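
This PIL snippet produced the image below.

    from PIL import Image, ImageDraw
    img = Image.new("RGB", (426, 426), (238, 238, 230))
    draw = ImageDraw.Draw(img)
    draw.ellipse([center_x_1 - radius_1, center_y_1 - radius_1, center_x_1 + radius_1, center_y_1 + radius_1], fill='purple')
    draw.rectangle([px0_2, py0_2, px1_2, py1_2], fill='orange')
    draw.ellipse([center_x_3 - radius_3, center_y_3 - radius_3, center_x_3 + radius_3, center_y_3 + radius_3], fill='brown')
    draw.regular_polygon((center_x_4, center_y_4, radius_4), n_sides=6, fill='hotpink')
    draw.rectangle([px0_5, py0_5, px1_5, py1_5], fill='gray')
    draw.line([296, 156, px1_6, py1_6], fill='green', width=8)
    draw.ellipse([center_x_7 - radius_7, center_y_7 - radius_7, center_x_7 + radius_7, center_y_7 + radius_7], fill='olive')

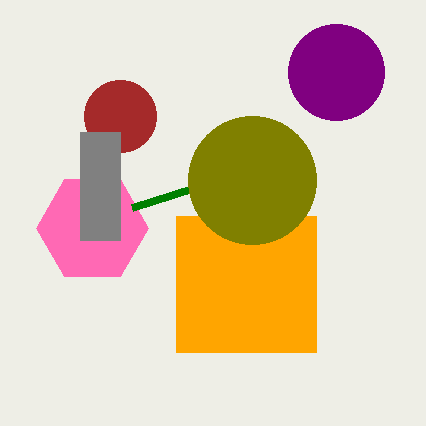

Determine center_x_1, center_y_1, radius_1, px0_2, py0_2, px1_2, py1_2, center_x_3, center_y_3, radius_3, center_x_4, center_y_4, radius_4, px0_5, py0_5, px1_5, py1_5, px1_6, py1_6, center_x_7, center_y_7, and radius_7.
center_x_1 = 336
center_y_1 = 72
radius_1 = 48
px0_2 = 176
py0_2 = 216
px1_2 = 316
py1_2 = 352
center_x_3 = 120
center_y_3 = 116
radius_3 = 36
center_x_4 = 92
center_y_4 = 228
radius_4 = 56
px0_5 = 80
py0_5 = 132
px1_5 = 120
py1_5 = 240
px1_6 = 132
py1_6 = 208
center_x_7 = 252
center_y_7 = 180
radius_7 = 64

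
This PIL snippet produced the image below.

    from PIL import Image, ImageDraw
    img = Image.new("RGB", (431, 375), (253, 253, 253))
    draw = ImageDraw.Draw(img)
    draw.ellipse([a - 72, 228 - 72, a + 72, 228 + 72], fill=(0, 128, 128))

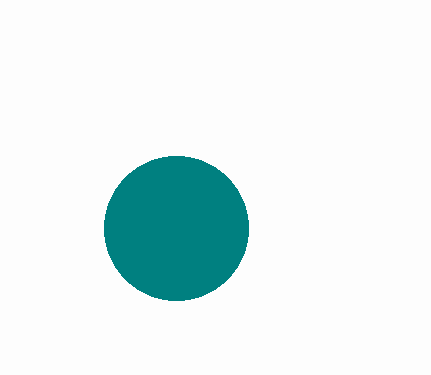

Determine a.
a = 176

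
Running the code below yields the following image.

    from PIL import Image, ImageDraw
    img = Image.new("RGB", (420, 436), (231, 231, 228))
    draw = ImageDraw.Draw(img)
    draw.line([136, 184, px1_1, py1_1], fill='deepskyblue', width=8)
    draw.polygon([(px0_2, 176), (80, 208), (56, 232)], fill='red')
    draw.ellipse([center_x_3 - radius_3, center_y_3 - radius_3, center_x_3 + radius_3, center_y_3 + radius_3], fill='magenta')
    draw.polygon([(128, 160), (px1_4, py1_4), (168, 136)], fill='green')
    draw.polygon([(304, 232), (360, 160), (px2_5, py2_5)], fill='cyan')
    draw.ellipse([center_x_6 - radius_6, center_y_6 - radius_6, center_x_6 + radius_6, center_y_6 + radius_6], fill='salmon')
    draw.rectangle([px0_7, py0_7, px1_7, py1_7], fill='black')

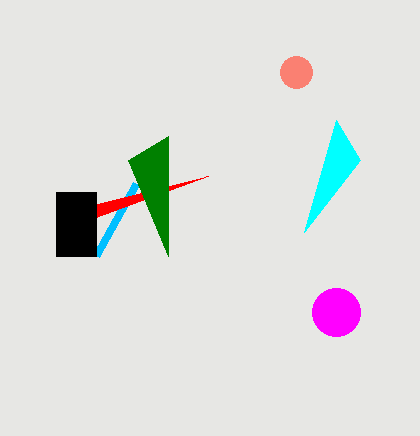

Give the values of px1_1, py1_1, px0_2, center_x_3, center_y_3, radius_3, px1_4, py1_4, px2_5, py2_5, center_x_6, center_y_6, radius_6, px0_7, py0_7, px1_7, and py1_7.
px1_1 = 96, py1_1 = 256, px0_2 = 208, center_x_3 = 336, center_y_3 = 312, radius_3 = 24, px1_4 = 168, py1_4 = 256, px2_5 = 336, py2_5 = 120, center_x_6 = 296, center_y_6 = 72, radius_6 = 16, px0_7 = 56, py0_7 = 192, px1_7 = 96, py1_7 = 256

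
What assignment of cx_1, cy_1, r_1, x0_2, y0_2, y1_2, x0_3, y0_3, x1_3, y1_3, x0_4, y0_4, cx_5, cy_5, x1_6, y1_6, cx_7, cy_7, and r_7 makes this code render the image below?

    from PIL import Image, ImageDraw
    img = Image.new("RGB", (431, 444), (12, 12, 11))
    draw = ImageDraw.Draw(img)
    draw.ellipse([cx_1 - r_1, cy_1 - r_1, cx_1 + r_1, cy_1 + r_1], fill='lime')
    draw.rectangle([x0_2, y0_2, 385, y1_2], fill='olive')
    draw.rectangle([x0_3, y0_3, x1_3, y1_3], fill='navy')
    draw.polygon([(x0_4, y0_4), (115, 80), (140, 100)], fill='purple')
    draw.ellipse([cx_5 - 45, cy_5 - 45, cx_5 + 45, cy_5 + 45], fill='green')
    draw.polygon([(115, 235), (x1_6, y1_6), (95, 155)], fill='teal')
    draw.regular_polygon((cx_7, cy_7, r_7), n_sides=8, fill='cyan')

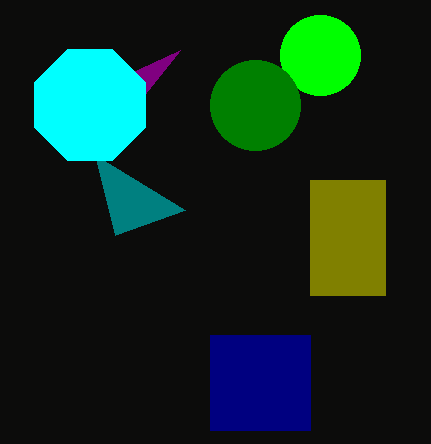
cx_1 = 320, cy_1 = 55, r_1 = 40, x0_2 = 310, y0_2 = 180, y1_2 = 295, x0_3 = 210, y0_3 = 335, x1_3 = 310, y1_3 = 430, x0_4 = 180, y0_4 = 50, cx_5 = 255, cy_5 = 105, x1_6 = 185, y1_6 = 210, cx_7 = 90, cy_7 = 105, r_7 = 60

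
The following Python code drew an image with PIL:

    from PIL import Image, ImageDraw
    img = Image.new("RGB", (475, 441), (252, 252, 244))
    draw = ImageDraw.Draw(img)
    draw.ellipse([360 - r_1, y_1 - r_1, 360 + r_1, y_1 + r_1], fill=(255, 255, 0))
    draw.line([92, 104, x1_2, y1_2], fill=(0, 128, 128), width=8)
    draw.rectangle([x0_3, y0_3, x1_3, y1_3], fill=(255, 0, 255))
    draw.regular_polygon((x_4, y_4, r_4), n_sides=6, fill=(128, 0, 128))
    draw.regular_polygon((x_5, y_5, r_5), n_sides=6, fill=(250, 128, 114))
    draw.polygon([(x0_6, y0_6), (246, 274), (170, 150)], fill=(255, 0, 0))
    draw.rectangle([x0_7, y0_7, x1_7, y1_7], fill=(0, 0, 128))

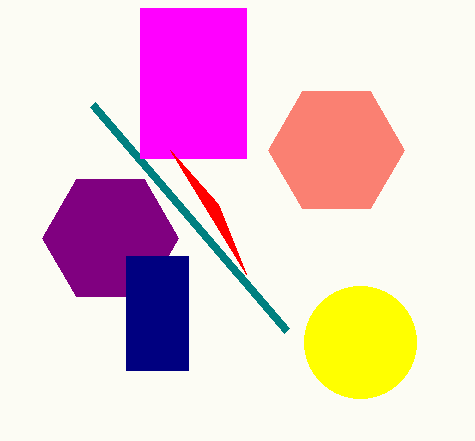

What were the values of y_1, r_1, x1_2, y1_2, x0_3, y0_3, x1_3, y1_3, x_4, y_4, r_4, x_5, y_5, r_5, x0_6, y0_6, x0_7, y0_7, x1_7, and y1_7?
y_1 = 342
r_1 = 56
x1_2 = 286
y1_2 = 330
x0_3 = 140
y0_3 = 8
x1_3 = 246
y1_3 = 158
x_4 = 110
y_4 = 238
r_4 = 68
x_5 = 336
y_5 = 150
r_5 = 68
x0_6 = 218
y0_6 = 204
x0_7 = 126
y0_7 = 256
x1_7 = 188
y1_7 = 370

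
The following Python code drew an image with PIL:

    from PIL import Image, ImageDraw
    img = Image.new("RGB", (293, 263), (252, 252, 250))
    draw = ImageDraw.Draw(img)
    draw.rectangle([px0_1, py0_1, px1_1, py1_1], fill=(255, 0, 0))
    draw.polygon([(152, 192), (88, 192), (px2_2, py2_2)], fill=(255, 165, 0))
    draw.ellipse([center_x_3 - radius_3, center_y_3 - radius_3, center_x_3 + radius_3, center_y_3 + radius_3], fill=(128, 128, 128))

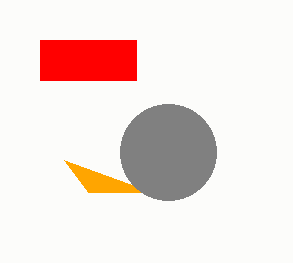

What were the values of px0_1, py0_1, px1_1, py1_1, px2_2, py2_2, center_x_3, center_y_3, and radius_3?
px0_1 = 40; py0_1 = 40; px1_1 = 136; py1_1 = 80; px2_2 = 64; py2_2 = 160; center_x_3 = 168; center_y_3 = 152; radius_3 = 48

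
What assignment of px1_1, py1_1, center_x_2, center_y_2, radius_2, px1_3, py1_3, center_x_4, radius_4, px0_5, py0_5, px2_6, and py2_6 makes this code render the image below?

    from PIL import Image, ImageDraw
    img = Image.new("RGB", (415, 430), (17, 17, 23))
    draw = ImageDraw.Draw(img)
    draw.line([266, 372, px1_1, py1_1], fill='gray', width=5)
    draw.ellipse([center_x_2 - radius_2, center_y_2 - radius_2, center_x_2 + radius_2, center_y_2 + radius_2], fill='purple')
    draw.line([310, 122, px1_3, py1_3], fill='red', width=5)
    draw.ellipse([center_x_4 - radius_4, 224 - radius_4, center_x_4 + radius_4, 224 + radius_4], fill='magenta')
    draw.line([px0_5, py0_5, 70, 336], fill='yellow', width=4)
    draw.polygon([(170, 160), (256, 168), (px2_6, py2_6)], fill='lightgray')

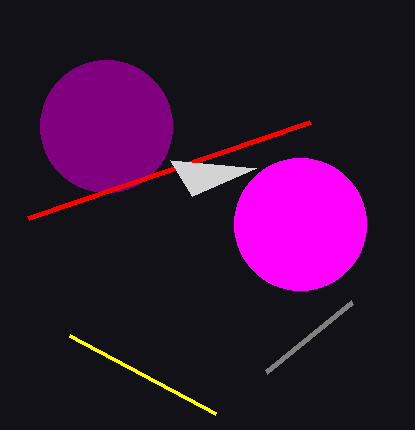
px1_1 = 352
py1_1 = 302
center_x_2 = 106
center_y_2 = 126
radius_2 = 66
px1_3 = 28
py1_3 = 218
center_x_4 = 300
radius_4 = 66
px0_5 = 216
py0_5 = 414
px2_6 = 192
py2_6 = 196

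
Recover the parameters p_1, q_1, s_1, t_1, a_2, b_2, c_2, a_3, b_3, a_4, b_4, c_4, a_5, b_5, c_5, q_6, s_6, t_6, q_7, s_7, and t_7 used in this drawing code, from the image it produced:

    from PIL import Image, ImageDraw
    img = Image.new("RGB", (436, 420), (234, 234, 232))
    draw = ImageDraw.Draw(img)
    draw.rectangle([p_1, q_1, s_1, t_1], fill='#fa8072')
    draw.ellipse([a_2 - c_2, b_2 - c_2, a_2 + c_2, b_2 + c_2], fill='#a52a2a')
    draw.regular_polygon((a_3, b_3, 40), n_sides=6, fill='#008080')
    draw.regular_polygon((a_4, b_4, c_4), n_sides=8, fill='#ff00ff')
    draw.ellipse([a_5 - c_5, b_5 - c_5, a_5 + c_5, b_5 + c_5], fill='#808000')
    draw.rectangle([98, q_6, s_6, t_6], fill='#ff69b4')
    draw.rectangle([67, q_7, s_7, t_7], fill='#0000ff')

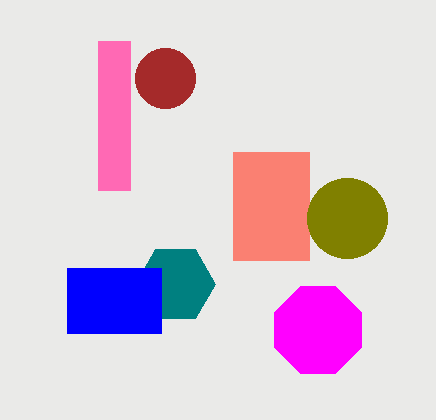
p_1 = 233, q_1 = 152, s_1 = 309, t_1 = 260, a_2 = 165, b_2 = 78, c_2 = 30, a_3 = 175, b_3 = 284, a_4 = 318, b_4 = 330, c_4 = 47, a_5 = 347, b_5 = 218, c_5 = 40, q_6 = 41, s_6 = 130, t_6 = 190, q_7 = 268, s_7 = 161, t_7 = 333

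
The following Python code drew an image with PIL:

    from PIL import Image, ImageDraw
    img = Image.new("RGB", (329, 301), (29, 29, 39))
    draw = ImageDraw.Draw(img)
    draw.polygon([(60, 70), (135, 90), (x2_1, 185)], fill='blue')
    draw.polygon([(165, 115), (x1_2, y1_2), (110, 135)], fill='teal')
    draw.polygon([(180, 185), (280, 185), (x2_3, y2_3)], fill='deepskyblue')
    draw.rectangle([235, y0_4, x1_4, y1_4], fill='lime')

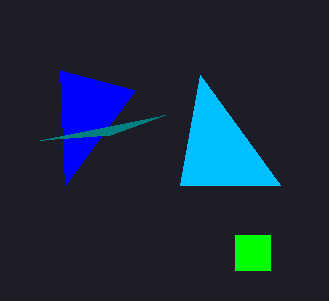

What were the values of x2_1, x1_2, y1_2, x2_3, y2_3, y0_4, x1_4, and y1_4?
x2_1 = 65; x1_2 = 40; y1_2 = 140; x2_3 = 200; y2_3 = 75; y0_4 = 235; x1_4 = 270; y1_4 = 270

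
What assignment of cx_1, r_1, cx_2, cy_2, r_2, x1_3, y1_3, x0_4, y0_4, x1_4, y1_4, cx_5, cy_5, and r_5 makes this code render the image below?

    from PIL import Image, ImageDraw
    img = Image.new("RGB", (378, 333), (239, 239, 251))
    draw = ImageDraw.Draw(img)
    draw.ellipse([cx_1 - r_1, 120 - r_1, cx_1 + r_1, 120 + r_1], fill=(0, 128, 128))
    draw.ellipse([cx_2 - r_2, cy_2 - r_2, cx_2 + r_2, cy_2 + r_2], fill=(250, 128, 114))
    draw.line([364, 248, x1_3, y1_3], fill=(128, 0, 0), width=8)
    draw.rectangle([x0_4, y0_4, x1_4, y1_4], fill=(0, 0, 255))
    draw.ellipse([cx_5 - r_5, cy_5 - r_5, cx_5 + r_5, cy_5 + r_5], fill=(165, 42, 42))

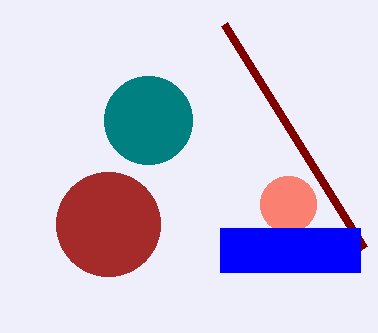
cx_1 = 148
r_1 = 44
cx_2 = 288
cy_2 = 204
r_2 = 28
x1_3 = 224
y1_3 = 24
x0_4 = 220
y0_4 = 228
x1_4 = 360
y1_4 = 272
cx_5 = 108
cy_5 = 224
r_5 = 52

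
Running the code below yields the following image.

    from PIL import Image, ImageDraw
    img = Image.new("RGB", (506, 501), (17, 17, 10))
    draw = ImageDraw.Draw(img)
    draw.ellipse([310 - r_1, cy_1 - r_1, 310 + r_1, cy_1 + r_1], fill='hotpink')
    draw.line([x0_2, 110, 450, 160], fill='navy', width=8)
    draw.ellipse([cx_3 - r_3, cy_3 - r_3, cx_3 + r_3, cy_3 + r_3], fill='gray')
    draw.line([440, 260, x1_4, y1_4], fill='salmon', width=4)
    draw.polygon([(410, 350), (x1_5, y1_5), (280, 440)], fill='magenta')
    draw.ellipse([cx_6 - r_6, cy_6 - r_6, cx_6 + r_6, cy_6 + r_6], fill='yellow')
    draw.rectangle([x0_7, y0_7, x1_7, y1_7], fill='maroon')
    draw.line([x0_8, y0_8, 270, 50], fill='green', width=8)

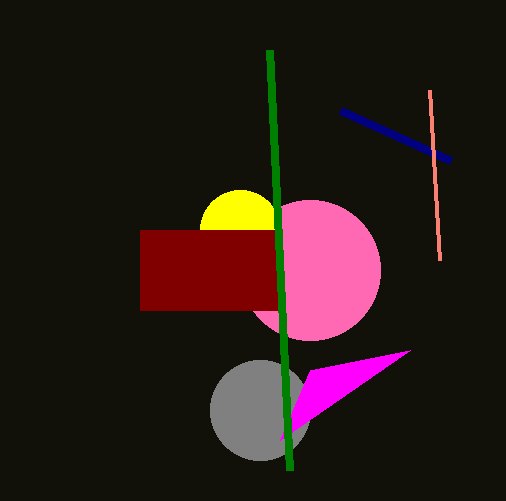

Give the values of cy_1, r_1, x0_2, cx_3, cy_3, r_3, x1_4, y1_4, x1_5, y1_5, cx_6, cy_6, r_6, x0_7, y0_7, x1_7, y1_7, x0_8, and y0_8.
cy_1 = 270; r_1 = 70; x0_2 = 340; cx_3 = 260; cy_3 = 410; r_3 = 50; x1_4 = 430; y1_4 = 90; x1_5 = 310; y1_5 = 370; cx_6 = 240; cy_6 = 230; r_6 = 40; x0_7 = 140; y0_7 = 230; x1_7 = 280; y1_7 = 310; x0_8 = 290; y0_8 = 470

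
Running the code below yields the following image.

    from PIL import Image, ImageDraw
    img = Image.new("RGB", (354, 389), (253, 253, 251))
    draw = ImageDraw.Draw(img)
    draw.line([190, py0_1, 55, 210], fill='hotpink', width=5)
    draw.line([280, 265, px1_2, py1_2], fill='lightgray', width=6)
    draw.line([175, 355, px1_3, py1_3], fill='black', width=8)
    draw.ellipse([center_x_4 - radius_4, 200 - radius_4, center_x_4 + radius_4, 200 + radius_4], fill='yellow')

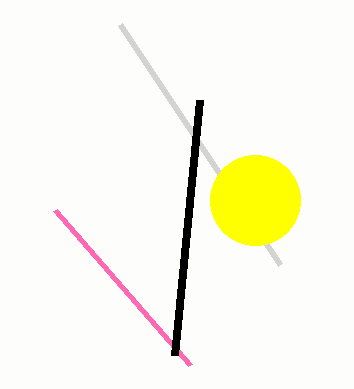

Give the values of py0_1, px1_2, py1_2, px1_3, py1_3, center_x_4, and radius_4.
py0_1 = 365, px1_2 = 120, py1_2 = 25, px1_3 = 200, py1_3 = 100, center_x_4 = 255, radius_4 = 45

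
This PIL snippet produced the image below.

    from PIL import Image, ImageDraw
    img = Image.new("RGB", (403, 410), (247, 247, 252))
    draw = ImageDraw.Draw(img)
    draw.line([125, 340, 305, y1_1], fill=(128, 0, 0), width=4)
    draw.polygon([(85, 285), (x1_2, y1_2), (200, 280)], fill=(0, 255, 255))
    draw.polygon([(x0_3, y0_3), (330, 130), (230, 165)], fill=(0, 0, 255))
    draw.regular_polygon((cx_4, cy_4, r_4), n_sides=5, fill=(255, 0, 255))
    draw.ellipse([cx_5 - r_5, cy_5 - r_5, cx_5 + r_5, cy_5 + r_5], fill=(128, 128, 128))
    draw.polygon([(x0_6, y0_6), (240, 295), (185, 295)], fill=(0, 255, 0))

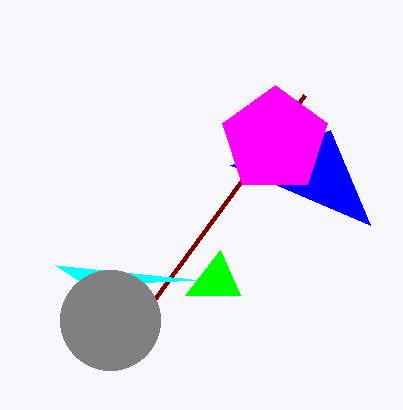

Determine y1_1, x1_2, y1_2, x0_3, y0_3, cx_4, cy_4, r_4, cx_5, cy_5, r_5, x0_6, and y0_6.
y1_1 = 95; x1_2 = 55; y1_2 = 265; x0_3 = 370; y0_3 = 225; cx_4 = 275; cy_4 = 140; r_4 = 55; cx_5 = 110; cy_5 = 320; r_5 = 50; x0_6 = 220; y0_6 = 250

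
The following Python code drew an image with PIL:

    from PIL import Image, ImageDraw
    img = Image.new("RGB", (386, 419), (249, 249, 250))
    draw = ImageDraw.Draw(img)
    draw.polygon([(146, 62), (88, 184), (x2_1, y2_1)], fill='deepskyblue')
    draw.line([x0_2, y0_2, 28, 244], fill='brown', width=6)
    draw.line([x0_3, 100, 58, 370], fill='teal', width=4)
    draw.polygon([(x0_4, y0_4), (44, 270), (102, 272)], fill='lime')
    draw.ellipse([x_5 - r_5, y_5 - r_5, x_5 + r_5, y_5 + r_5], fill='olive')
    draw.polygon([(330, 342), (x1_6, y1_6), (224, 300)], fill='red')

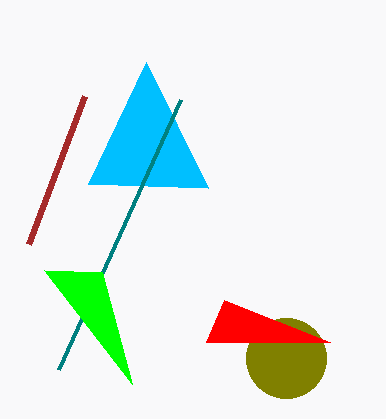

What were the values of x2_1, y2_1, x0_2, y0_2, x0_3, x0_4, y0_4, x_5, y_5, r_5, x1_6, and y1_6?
x2_1 = 208; y2_1 = 188; x0_2 = 84; y0_2 = 96; x0_3 = 180; x0_4 = 132; y0_4 = 384; x_5 = 286; y_5 = 358; r_5 = 40; x1_6 = 206; y1_6 = 342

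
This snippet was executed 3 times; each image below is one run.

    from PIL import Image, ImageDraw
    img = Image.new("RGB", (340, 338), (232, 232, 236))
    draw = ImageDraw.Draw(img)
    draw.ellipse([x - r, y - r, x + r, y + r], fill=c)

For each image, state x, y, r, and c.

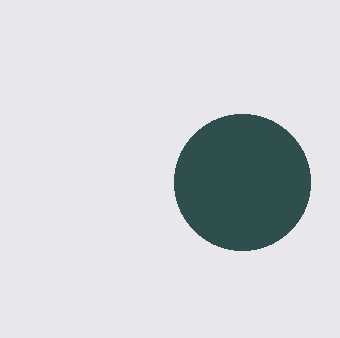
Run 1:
x = 242, y = 182, r = 68, c = 'darkslategray'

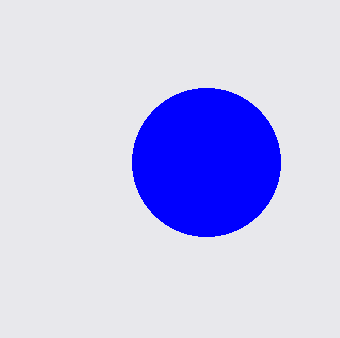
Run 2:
x = 206
y = 162
r = 74
c = 'blue'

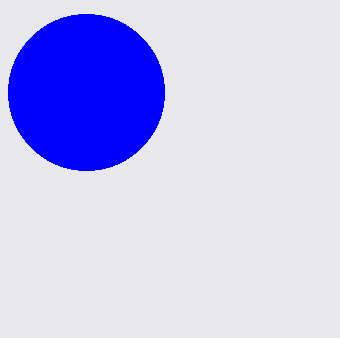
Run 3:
x = 86, y = 92, r = 78, c = 'blue'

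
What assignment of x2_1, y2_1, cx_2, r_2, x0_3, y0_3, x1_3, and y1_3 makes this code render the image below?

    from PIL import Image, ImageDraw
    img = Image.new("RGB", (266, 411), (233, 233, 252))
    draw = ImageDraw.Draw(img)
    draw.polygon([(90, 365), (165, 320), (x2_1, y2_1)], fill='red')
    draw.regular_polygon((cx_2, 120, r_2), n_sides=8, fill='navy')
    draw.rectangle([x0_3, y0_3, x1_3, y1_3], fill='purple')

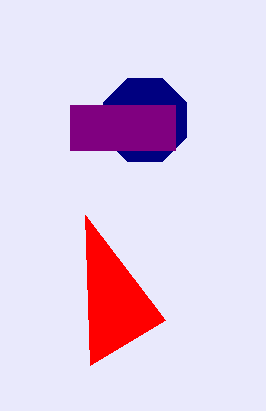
x2_1 = 85; y2_1 = 215; cx_2 = 145; r_2 = 45; x0_3 = 70; y0_3 = 105; x1_3 = 175; y1_3 = 150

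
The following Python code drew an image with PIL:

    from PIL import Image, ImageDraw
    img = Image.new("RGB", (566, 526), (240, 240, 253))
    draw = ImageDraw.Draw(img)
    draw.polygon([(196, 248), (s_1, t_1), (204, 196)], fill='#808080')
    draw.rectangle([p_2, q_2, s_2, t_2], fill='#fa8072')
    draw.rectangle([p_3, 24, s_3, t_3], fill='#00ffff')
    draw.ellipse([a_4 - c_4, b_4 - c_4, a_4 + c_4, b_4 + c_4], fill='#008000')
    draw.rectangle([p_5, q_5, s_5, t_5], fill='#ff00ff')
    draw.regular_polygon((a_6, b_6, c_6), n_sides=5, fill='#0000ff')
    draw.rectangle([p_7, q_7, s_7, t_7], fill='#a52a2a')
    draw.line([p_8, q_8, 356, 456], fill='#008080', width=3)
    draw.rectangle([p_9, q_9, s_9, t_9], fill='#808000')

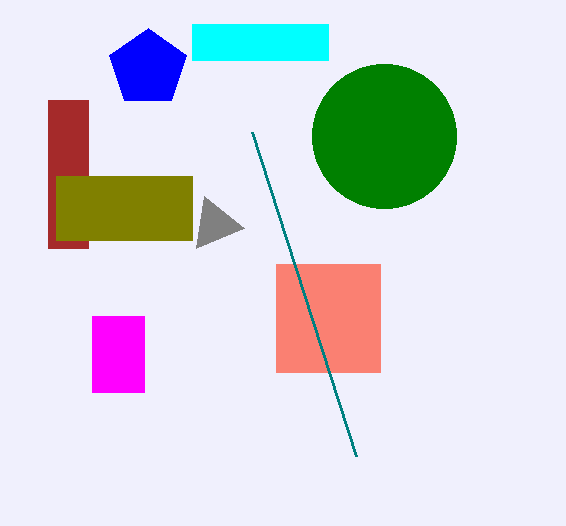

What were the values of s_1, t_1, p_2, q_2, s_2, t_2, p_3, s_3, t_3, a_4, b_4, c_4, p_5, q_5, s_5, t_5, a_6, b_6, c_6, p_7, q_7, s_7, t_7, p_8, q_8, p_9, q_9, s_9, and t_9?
s_1 = 244; t_1 = 228; p_2 = 276; q_2 = 264; s_2 = 380; t_2 = 372; p_3 = 192; s_3 = 328; t_3 = 60; a_4 = 384; b_4 = 136; c_4 = 72; p_5 = 92; q_5 = 316; s_5 = 144; t_5 = 392; a_6 = 148; b_6 = 68; c_6 = 40; p_7 = 48; q_7 = 100; s_7 = 88; t_7 = 248; p_8 = 252; q_8 = 132; p_9 = 56; q_9 = 176; s_9 = 192; t_9 = 240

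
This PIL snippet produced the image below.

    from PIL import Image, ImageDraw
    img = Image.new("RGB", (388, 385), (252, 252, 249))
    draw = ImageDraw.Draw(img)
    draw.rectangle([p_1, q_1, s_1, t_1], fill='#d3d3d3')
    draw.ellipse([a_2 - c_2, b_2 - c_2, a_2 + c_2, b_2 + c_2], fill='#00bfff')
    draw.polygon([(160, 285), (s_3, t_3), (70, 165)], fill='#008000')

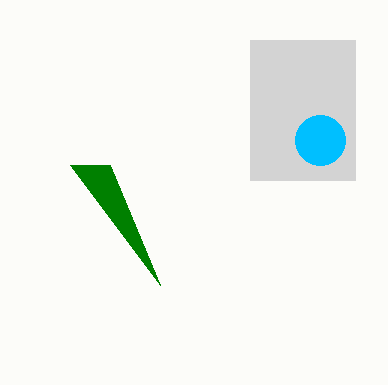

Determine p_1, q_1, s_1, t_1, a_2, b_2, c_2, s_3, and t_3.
p_1 = 250, q_1 = 40, s_1 = 355, t_1 = 180, a_2 = 320, b_2 = 140, c_2 = 25, s_3 = 110, t_3 = 165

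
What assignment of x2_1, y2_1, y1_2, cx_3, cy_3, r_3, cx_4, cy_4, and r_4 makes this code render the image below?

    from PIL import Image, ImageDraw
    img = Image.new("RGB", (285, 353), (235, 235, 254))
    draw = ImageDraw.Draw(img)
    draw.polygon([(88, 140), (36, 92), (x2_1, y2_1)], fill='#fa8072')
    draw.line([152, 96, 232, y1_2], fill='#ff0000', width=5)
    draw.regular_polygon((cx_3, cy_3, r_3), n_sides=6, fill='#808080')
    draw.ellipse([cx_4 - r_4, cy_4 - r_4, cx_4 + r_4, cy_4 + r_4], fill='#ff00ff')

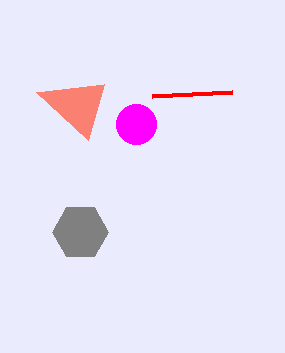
x2_1 = 104; y2_1 = 84; y1_2 = 92; cx_3 = 80; cy_3 = 232; r_3 = 28; cx_4 = 136; cy_4 = 124; r_4 = 20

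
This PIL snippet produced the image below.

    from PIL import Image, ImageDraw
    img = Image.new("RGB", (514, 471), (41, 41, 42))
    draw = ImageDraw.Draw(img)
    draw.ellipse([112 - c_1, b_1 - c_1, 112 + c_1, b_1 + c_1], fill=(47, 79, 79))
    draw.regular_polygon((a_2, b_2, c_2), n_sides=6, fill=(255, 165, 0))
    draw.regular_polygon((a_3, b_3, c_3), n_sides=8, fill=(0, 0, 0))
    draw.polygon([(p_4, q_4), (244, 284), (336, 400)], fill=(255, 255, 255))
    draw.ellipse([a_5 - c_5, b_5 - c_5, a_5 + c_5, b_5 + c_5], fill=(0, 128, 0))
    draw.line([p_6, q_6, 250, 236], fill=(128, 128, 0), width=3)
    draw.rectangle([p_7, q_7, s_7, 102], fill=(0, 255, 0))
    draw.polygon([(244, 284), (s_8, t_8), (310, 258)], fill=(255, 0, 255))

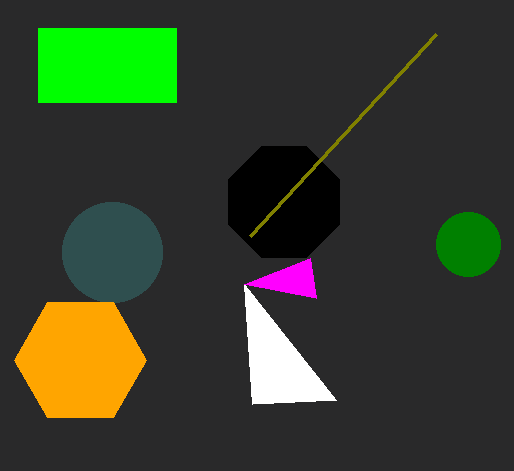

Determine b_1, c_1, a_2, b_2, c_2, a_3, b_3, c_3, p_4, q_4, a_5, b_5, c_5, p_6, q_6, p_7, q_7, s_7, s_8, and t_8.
b_1 = 252; c_1 = 50; a_2 = 80; b_2 = 360; c_2 = 66; a_3 = 284; b_3 = 202; c_3 = 60; p_4 = 252; q_4 = 404; a_5 = 468; b_5 = 244; c_5 = 32; p_6 = 436; q_6 = 34; p_7 = 38; q_7 = 28; s_7 = 176; s_8 = 316; t_8 = 298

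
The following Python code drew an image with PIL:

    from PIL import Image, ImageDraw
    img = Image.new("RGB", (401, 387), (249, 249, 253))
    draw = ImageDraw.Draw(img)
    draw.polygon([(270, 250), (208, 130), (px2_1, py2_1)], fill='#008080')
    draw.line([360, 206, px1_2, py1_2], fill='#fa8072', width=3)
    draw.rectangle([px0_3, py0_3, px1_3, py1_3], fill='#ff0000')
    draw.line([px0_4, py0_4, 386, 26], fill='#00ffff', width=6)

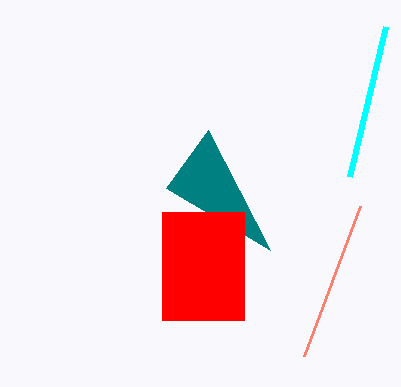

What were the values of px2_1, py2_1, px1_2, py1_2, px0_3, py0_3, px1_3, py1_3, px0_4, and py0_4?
px2_1 = 166; py2_1 = 188; px1_2 = 304; py1_2 = 356; px0_3 = 162; py0_3 = 212; px1_3 = 244; py1_3 = 320; px0_4 = 350; py0_4 = 176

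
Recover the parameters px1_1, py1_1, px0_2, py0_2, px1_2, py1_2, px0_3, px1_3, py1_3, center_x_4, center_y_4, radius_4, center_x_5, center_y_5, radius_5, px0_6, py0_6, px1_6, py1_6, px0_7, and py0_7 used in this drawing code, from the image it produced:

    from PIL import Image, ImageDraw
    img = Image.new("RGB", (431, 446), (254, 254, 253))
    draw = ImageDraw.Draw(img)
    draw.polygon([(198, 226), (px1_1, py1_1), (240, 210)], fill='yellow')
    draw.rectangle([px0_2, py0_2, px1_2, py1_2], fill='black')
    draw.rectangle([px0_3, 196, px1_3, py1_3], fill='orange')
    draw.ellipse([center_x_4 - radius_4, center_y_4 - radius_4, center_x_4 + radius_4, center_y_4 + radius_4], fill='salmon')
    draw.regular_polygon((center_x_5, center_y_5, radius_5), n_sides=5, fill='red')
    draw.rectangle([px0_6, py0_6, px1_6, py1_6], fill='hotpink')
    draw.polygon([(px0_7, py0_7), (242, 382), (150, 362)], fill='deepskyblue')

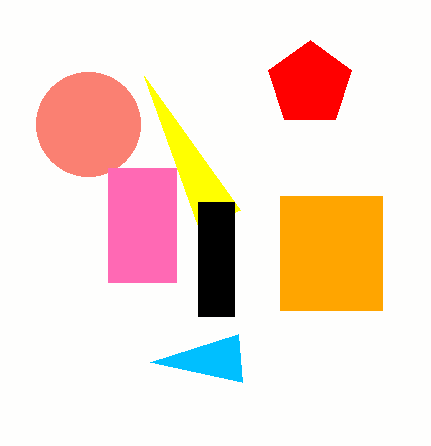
px1_1 = 144; py1_1 = 76; px0_2 = 198; py0_2 = 202; px1_2 = 234; py1_2 = 316; px0_3 = 280; px1_3 = 382; py1_3 = 310; center_x_4 = 88; center_y_4 = 124; radius_4 = 52; center_x_5 = 310; center_y_5 = 84; radius_5 = 44; px0_6 = 108; py0_6 = 168; px1_6 = 176; py1_6 = 282; px0_7 = 238; py0_7 = 334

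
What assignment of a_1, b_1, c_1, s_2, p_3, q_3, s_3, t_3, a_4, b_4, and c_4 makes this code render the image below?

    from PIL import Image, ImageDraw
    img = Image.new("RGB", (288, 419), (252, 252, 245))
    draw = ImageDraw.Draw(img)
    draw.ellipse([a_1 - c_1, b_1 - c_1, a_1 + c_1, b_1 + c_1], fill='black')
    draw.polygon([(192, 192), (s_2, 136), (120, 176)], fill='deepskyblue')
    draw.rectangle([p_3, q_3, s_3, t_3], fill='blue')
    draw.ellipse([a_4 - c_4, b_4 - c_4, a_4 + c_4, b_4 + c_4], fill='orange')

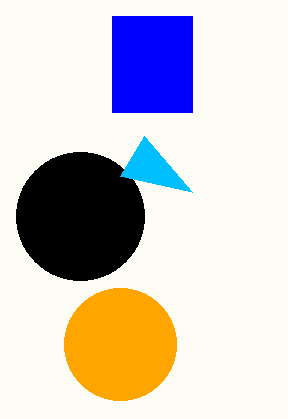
a_1 = 80; b_1 = 216; c_1 = 64; s_2 = 144; p_3 = 112; q_3 = 16; s_3 = 192; t_3 = 112; a_4 = 120; b_4 = 344; c_4 = 56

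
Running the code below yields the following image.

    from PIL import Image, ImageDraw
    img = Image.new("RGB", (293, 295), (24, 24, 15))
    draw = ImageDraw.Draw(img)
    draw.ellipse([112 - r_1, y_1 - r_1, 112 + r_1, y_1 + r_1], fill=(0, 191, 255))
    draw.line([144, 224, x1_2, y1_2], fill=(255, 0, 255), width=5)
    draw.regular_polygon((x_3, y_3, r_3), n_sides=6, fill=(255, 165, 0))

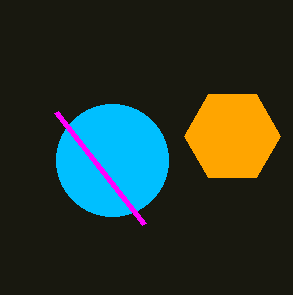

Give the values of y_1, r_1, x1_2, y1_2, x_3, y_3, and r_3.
y_1 = 160; r_1 = 56; x1_2 = 56; y1_2 = 112; x_3 = 232; y_3 = 136; r_3 = 48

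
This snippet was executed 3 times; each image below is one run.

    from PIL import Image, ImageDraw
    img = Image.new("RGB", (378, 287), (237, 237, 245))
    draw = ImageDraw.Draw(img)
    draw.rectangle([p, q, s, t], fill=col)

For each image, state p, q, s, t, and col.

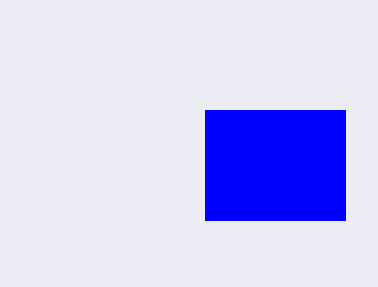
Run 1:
p = 205; q = 110; s = 345; t = 220; col = 'blue'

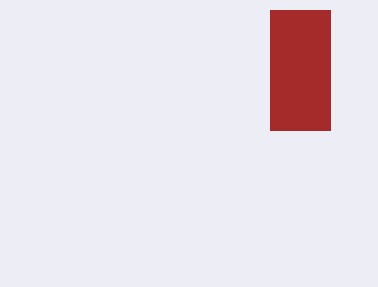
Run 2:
p = 270
q = 10
s = 330
t = 130
col = 'brown'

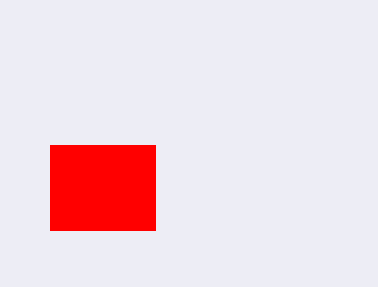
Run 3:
p = 50, q = 145, s = 155, t = 230, col = 'red'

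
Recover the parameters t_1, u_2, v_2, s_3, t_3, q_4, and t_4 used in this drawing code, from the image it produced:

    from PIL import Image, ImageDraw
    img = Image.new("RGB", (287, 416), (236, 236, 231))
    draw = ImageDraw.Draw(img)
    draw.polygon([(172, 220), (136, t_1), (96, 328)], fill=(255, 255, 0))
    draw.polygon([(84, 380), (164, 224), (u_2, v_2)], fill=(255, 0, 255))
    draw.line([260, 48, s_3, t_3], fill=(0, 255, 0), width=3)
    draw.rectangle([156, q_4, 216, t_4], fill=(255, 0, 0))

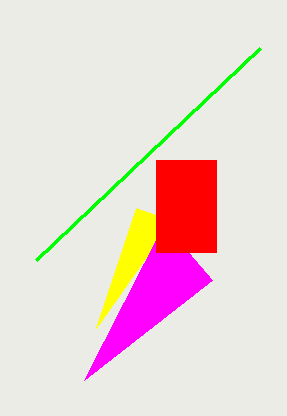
t_1 = 208
u_2 = 212
v_2 = 280
s_3 = 36
t_3 = 260
q_4 = 160
t_4 = 252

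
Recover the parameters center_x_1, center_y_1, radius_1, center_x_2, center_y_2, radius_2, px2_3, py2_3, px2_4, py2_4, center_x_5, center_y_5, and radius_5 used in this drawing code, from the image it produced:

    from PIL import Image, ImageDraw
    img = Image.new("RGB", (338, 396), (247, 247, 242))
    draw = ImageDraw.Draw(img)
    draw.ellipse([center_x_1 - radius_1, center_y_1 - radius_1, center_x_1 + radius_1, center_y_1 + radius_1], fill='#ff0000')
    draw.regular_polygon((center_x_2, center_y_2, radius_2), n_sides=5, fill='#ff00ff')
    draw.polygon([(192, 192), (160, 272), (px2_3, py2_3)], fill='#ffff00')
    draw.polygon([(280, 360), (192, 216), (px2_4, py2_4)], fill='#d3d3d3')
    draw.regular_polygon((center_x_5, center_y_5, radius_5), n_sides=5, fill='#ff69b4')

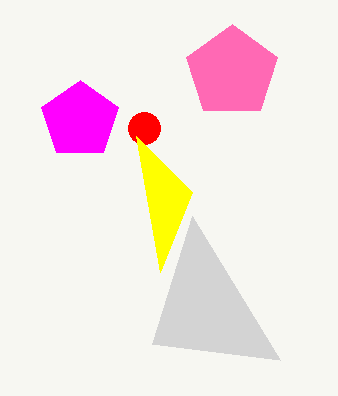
center_x_1 = 144
center_y_1 = 128
radius_1 = 16
center_x_2 = 80
center_y_2 = 120
radius_2 = 40
px2_3 = 136
py2_3 = 136
px2_4 = 152
py2_4 = 344
center_x_5 = 232
center_y_5 = 72
radius_5 = 48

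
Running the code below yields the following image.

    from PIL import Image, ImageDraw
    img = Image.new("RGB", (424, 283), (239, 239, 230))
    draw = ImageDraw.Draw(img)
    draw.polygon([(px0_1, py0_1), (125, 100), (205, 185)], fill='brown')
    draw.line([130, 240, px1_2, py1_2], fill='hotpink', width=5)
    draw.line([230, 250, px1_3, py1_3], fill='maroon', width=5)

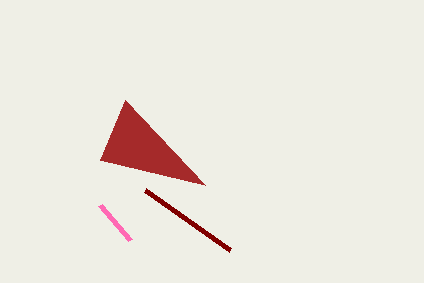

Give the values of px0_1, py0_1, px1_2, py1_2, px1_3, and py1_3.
px0_1 = 100, py0_1 = 160, px1_2 = 100, py1_2 = 205, px1_3 = 145, py1_3 = 190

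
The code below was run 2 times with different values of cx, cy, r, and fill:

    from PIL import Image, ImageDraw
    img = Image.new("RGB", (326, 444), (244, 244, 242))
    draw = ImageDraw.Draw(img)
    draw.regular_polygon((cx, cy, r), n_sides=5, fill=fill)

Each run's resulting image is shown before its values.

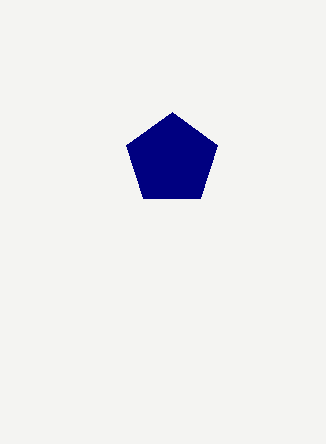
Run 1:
cx = 172, cy = 160, r = 48, fill = 'navy'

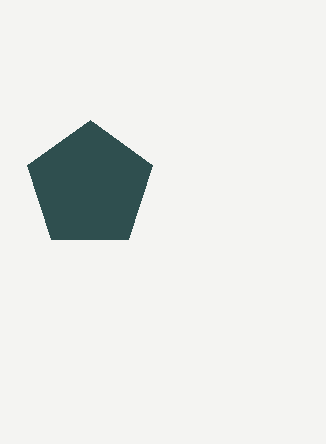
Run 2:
cx = 90, cy = 186, r = 66, fill = 'darkslategray'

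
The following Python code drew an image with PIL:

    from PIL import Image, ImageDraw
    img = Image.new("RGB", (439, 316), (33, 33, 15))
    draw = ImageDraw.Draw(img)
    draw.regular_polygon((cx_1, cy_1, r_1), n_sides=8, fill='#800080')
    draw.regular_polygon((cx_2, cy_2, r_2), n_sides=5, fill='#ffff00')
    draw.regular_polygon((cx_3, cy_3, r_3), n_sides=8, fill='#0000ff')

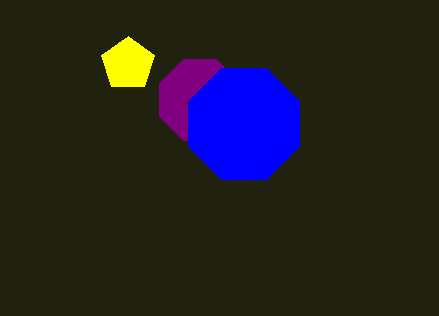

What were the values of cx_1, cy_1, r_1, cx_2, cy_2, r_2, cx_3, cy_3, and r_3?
cx_1 = 200; cy_1 = 100; r_1 = 44; cx_2 = 128; cy_2 = 64; r_2 = 28; cx_3 = 244; cy_3 = 124; r_3 = 60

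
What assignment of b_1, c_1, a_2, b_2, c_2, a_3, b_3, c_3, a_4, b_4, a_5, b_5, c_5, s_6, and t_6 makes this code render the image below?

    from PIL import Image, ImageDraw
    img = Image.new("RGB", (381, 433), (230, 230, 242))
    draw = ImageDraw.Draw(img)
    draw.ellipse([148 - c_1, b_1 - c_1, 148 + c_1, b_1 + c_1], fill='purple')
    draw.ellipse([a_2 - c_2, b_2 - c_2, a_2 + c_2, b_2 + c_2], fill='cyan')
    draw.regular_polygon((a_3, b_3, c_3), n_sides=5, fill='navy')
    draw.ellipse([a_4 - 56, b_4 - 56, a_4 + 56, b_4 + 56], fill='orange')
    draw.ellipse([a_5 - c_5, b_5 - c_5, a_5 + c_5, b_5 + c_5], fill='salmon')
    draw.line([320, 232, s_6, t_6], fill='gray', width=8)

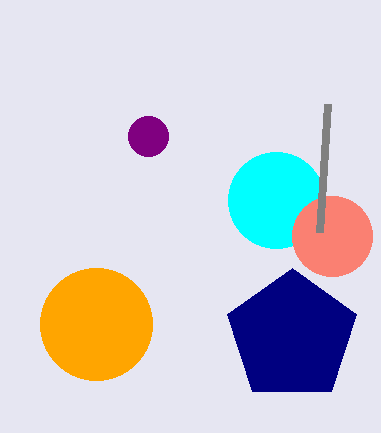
b_1 = 136, c_1 = 20, a_2 = 276, b_2 = 200, c_2 = 48, a_3 = 292, b_3 = 336, c_3 = 68, a_4 = 96, b_4 = 324, a_5 = 332, b_5 = 236, c_5 = 40, s_6 = 328, t_6 = 104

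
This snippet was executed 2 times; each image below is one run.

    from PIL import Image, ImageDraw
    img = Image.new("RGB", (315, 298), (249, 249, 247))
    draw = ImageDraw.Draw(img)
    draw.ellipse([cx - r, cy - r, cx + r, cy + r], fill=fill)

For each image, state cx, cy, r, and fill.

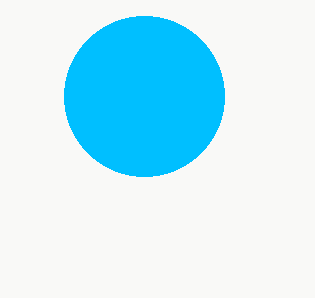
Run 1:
cx = 144
cy = 96
r = 80
fill = 'deepskyblue'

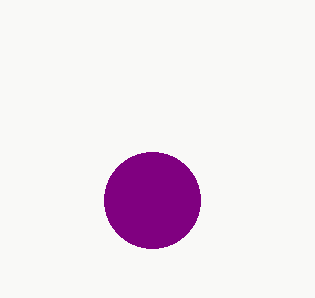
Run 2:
cx = 152; cy = 200; r = 48; fill = 'purple'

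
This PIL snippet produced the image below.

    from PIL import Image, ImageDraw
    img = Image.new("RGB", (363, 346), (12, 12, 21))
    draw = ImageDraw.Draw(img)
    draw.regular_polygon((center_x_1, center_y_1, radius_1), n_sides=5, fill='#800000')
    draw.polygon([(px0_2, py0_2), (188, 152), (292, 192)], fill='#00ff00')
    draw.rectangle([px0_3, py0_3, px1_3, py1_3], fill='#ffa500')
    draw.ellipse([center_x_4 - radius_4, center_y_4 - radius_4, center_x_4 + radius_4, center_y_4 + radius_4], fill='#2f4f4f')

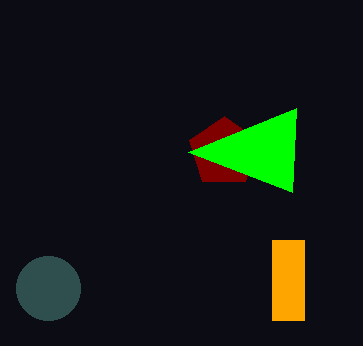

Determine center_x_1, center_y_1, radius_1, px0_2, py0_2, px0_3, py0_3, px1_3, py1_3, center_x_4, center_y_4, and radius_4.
center_x_1 = 224, center_y_1 = 152, radius_1 = 36, px0_2 = 296, py0_2 = 108, px0_3 = 272, py0_3 = 240, px1_3 = 304, py1_3 = 320, center_x_4 = 48, center_y_4 = 288, radius_4 = 32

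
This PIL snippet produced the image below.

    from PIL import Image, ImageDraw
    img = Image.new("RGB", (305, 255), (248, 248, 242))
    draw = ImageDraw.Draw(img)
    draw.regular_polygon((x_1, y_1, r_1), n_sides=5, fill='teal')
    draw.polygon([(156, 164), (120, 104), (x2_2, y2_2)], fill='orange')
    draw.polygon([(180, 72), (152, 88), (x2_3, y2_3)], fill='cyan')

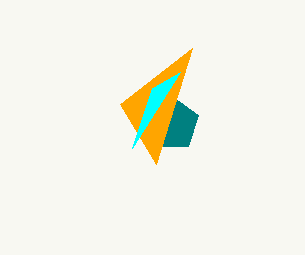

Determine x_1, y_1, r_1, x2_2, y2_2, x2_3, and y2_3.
x_1 = 172
y_1 = 124
r_1 = 28
x2_2 = 192
y2_2 = 48
x2_3 = 132
y2_3 = 148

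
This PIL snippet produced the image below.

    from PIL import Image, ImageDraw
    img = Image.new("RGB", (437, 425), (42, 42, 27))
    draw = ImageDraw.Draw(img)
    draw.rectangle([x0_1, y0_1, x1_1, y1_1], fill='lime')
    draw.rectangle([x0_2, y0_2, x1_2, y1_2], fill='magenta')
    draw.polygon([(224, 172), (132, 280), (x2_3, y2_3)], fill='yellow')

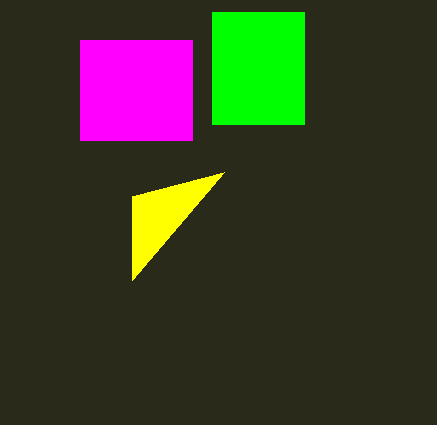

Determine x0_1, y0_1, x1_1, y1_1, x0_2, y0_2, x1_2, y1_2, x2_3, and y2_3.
x0_1 = 212, y0_1 = 12, x1_1 = 304, y1_1 = 124, x0_2 = 80, y0_2 = 40, x1_2 = 192, y1_2 = 140, x2_3 = 132, y2_3 = 196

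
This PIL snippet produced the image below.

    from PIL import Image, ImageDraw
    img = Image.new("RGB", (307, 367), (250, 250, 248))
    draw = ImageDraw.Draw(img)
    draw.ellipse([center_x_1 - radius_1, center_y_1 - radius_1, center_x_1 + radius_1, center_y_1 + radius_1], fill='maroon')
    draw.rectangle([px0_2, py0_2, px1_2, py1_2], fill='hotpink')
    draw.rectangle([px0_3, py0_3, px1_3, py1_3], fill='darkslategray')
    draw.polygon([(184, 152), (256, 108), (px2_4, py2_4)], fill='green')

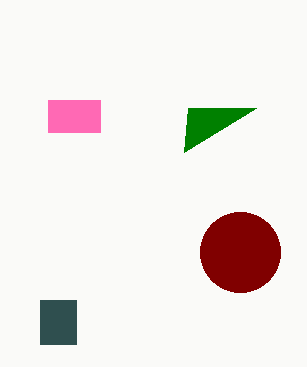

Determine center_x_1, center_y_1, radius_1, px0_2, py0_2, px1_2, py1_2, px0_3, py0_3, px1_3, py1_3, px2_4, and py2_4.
center_x_1 = 240; center_y_1 = 252; radius_1 = 40; px0_2 = 48; py0_2 = 100; px1_2 = 100; py1_2 = 132; px0_3 = 40; py0_3 = 300; px1_3 = 76; py1_3 = 344; px2_4 = 188; py2_4 = 108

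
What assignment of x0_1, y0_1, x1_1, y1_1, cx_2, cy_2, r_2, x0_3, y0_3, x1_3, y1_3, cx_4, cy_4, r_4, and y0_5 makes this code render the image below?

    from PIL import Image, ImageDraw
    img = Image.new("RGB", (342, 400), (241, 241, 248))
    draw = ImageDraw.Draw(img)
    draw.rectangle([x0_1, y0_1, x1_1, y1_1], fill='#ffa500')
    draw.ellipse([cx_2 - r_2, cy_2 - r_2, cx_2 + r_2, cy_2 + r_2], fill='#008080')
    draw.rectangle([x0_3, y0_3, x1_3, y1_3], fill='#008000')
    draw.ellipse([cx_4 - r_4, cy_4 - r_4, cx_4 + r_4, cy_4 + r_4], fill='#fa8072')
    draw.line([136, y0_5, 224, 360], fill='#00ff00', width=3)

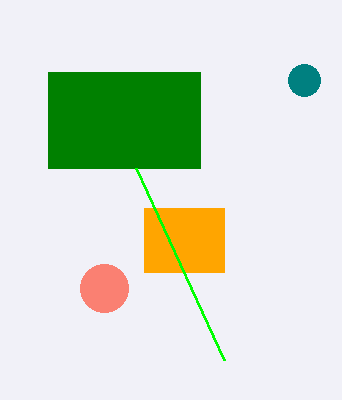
x0_1 = 144
y0_1 = 208
x1_1 = 224
y1_1 = 272
cx_2 = 304
cy_2 = 80
r_2 = 16
x0_3 = 48
y0_3 = 72
x1_3 = 200
y1_3 = 168
cx_4 = 104
cy_4 = 288
r_4 = 24
y0_5 = 168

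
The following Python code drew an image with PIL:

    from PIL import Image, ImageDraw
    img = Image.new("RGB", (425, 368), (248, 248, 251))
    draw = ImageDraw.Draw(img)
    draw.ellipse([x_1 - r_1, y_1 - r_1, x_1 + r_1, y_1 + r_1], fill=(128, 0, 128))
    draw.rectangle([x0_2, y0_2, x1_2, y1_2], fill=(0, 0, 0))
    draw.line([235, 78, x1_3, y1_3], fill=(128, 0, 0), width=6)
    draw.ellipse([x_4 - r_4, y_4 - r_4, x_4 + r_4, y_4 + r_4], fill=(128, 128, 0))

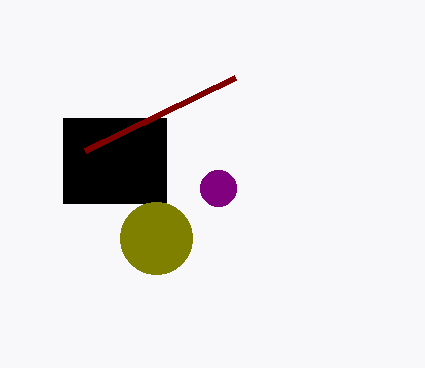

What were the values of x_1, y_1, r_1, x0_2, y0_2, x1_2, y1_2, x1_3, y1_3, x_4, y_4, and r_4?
x_1 = 218, y_1 = 188, r_1 = 18, x0_2 = 63, y0_2 = 118, x1_2 = 166, y1_2 = 203, x1_3 = 85, y1_3 = 151, x_4 = 156, y_4 = 238, r_4 = 36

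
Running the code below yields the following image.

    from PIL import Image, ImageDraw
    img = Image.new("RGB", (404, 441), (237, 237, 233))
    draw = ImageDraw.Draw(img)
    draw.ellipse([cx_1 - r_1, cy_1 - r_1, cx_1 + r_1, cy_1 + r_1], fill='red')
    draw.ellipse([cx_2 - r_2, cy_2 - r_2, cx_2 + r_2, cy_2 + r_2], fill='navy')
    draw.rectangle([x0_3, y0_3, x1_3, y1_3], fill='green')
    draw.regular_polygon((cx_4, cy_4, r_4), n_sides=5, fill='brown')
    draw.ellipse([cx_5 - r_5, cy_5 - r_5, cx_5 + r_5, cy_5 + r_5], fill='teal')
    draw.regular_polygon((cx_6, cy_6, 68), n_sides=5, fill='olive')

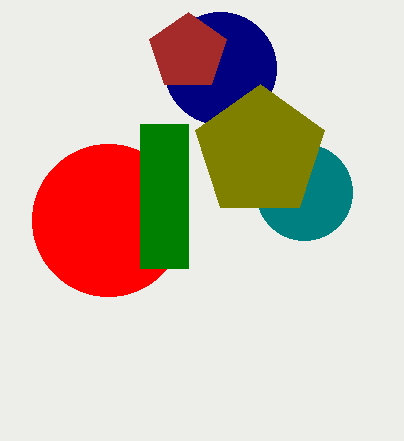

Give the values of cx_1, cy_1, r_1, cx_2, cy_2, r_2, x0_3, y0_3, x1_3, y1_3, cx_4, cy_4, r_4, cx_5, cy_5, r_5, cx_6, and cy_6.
cx_1 = 108, cy_1 = 220, r_1 = 76, cx_2 = 220, cy_2 = 68, r_2 = 56, x0_3 = 140, y0_3 = 124, x1_3 = 188, y1_3 = 268, cx_4 = 188, cy_4 = 52, r_4 = 40, cx_5 = 304, cy_5 = 192, r_5 = 48, cx_6 = 260, cy_6 = 152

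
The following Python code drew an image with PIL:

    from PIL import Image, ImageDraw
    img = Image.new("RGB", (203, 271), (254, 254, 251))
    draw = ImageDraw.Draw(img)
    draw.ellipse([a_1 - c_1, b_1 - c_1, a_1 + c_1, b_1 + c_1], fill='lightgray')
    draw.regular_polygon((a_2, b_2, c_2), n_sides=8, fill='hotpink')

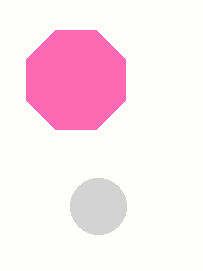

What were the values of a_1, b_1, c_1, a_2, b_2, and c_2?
a_1 = 98, b_1 = 206, c_1 = 28, a_2 = 76, b_2 = 80, c_2 = 54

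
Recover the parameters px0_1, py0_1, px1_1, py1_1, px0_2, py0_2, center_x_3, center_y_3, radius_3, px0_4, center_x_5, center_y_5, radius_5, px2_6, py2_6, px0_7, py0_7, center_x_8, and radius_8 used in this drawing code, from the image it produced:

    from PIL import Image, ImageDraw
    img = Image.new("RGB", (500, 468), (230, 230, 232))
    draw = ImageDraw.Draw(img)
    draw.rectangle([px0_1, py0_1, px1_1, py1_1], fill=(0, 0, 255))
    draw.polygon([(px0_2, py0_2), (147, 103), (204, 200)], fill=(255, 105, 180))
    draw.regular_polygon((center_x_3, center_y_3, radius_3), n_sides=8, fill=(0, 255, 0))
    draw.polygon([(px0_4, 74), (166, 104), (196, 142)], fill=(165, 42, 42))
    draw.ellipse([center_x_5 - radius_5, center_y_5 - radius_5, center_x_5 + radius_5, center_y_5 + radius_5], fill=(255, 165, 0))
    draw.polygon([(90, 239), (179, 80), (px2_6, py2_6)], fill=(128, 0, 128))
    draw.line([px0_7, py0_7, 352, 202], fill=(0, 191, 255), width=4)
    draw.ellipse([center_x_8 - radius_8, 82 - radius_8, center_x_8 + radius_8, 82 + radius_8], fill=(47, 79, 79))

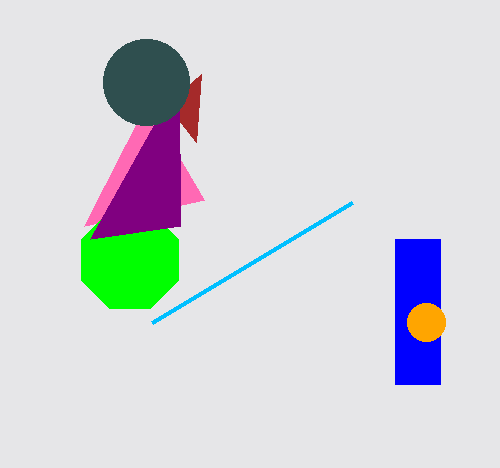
px0_1 = 395; py0_1 = 239; px1_1 = 440; py1_1 = 384; px0_2 = 84; py0_2 = 226; center_x_3 = 130; center_y_3 = 260; radius_3 = 53; px0_4 = 201; center_x_5 = 426; center_y_5 = 322; radius_5 = 19; px2_6 = 180; py2_6 = 226; px0_7 = 152; py0_7 = 322; center_x_8 = 146; radius_8 = 43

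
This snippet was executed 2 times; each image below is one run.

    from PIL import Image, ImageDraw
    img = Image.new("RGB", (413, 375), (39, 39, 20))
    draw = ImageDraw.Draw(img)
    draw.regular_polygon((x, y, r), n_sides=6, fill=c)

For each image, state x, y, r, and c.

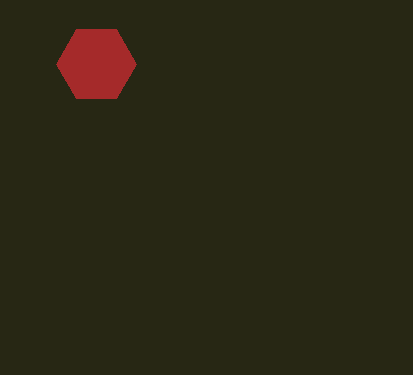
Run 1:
x = 96; y = 64; r = 40; c = 'brown'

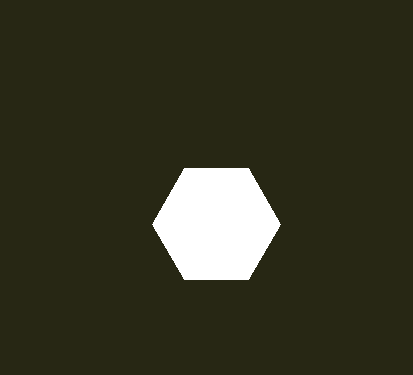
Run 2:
x = 216
y = 224
r = 64
c = 'white'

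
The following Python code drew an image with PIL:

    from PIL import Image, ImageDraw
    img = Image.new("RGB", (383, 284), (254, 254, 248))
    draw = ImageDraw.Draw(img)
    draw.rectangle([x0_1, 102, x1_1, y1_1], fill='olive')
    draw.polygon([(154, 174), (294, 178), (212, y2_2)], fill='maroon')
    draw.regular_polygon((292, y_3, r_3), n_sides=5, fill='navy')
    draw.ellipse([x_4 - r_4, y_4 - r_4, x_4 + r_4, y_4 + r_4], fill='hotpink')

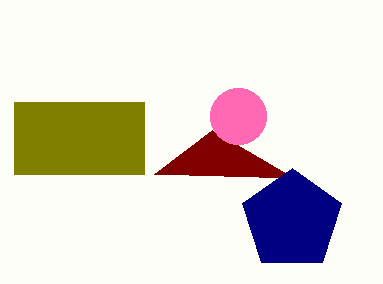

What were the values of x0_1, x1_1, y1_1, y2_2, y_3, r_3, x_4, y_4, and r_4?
x0_1 = 14; x1_1 = 144; y1_1 = 174; y2_2 = 130; y_3 = 220; r_3 = 52; x_4 = 238; y_4 = 116; r_4 = 28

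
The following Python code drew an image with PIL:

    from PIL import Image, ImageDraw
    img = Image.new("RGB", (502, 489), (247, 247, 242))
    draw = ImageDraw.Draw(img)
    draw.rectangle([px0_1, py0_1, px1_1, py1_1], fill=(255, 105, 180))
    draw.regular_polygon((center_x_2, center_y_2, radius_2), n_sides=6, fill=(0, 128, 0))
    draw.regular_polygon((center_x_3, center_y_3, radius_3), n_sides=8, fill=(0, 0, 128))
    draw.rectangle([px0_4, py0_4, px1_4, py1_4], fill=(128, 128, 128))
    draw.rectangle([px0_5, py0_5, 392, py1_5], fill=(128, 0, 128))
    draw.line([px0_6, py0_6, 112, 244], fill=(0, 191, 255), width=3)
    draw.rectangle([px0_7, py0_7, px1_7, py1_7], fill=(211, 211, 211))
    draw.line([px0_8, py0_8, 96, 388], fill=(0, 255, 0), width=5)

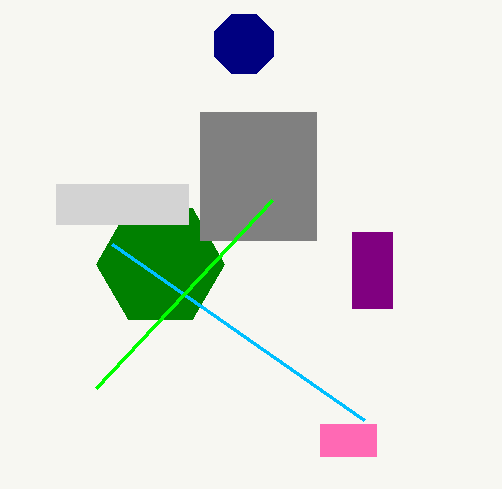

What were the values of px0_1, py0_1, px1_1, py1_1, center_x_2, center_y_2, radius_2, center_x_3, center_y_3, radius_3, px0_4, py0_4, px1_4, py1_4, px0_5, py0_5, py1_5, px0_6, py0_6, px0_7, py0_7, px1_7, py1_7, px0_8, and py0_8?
px0_1 = 320; py0_1 = 424; px1_1 = 376; py1_1 = 456; center_x_2 = 160; center_y_2 = 264; radius_2 = 64; center_x_3 = 244; center_y_3 = 44; radius_3 = 32; px0_4 = 200; py0_4 = 112; px1_4 = 316; py1_4 = 240; px0_5 = 352; py0_5 = 232; py1_5 = 308; px0_6 = 364; py0_6 = 420; px0_7 = 56; py0_7 = 184; px1_7 = 188; py1_7 = 224; px0_8 = 272; py0_8 = 200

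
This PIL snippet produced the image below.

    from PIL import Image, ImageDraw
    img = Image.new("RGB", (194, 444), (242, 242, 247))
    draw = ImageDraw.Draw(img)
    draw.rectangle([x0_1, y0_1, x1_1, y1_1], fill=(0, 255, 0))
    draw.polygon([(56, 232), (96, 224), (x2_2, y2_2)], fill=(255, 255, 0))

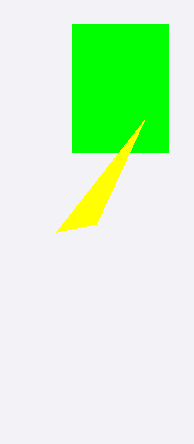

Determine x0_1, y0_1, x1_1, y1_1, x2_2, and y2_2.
x0_1 = 72, y0_1 = 24, x1_1 = 168, y1_1 = 152, x2_2 = 144, y2_2 = 120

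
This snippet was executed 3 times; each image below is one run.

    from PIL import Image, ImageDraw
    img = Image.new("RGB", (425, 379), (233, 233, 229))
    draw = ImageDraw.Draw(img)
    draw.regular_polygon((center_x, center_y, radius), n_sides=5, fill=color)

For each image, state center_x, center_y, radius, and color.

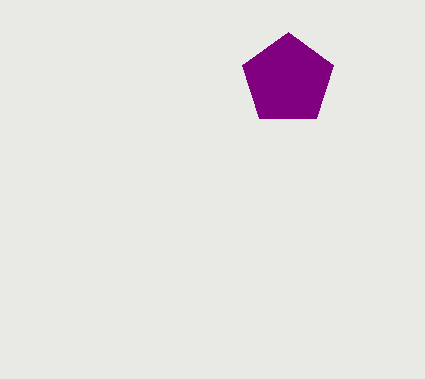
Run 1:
center_x = 288
center_y = 80
radius = 48
color = 'purple'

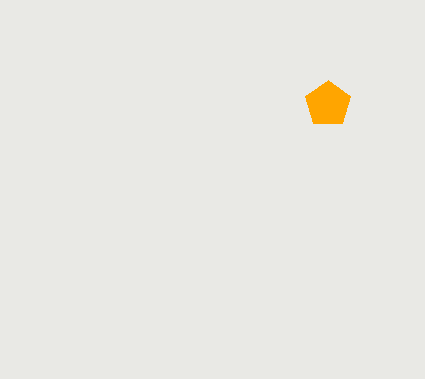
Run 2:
center_x = 328, center_y = 104, radius = 24, color = 'orange'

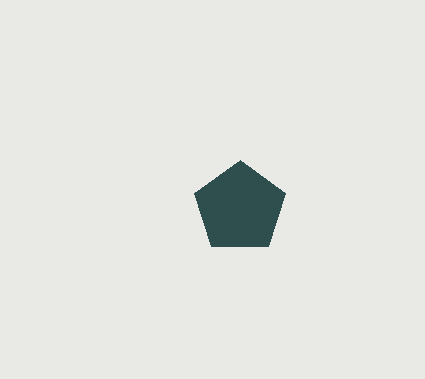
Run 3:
center_x = 240, center_y = 208, radius = 48, color = 'darkslategray'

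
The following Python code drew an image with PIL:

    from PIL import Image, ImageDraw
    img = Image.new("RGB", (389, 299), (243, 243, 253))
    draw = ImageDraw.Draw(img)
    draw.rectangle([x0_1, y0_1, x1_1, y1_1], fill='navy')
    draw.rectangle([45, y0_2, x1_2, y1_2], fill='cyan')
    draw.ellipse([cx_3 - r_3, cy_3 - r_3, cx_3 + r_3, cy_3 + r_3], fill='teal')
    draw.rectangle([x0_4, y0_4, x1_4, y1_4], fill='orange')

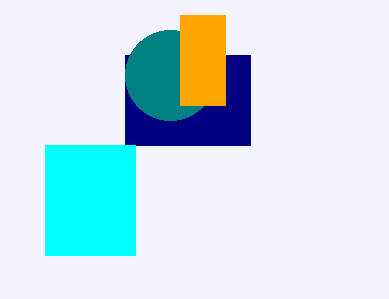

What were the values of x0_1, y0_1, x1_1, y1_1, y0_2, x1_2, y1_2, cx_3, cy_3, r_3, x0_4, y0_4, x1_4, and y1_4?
x0_1 = 125, y0_1 = 55, x1_1 = 250, y1_1 = 145, y0_2 = 145, x1_2 = 135, y1_2 = 255, cx_3 = 170, cy_3 = 75, r_3 = 45, x0_4 = 180, y0_4 = 15, x1_4 = 225, y1_4 = 105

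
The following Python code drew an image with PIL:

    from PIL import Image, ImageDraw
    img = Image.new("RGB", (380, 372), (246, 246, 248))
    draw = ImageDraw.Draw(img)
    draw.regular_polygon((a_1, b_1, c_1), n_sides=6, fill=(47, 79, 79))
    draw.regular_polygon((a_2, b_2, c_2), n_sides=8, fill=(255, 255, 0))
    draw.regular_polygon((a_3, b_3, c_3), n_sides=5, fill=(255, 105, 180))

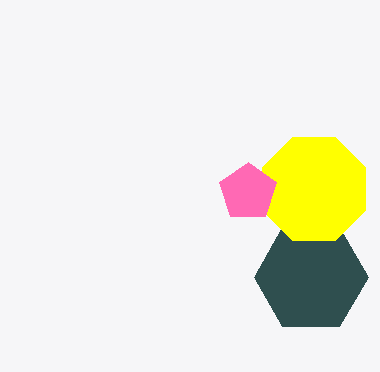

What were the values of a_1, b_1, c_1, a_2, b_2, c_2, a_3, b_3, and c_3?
a_1 = 311
b_1 = 277
c_1 = 57
a_2 = 314
b_2 = 189
c_2 = 56
a_3 = 248
b_3 = 192
c_3 = 30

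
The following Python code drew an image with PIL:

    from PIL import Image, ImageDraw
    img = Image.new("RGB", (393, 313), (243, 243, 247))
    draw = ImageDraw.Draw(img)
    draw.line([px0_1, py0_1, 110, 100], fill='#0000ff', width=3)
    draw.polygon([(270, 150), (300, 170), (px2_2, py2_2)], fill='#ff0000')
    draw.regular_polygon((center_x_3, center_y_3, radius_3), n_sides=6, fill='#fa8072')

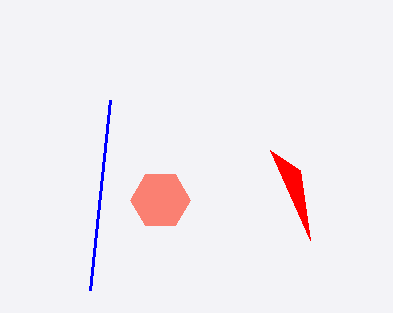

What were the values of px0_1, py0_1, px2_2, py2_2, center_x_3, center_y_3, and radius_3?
px0_1 = 90, py0_1 = 290, px2_2 = 310, py2_2 = 240, center_x_3 = 160, center_y_3 = 200, radius_3 = 30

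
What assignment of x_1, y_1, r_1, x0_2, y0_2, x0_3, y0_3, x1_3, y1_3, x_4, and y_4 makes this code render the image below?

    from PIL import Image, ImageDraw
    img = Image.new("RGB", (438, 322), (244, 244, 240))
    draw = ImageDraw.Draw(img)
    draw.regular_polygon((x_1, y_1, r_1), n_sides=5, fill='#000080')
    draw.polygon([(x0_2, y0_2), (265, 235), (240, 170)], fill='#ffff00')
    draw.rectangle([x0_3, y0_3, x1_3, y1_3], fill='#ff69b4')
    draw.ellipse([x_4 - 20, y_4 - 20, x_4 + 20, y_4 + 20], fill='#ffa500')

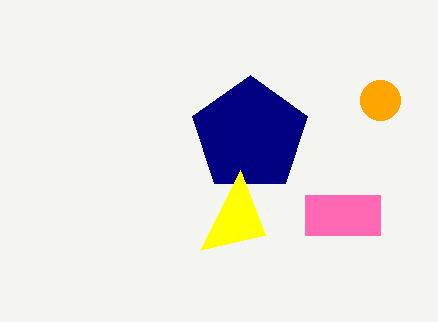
x_1 = 250; y_1 = 135; r_1 = 60; x0_2 = 200; y0_2 = 250; x0_3 = 305; y0_3 = 195; x1_3 = 380; y1_3 = 235; x_4 = 380; y_4 = 100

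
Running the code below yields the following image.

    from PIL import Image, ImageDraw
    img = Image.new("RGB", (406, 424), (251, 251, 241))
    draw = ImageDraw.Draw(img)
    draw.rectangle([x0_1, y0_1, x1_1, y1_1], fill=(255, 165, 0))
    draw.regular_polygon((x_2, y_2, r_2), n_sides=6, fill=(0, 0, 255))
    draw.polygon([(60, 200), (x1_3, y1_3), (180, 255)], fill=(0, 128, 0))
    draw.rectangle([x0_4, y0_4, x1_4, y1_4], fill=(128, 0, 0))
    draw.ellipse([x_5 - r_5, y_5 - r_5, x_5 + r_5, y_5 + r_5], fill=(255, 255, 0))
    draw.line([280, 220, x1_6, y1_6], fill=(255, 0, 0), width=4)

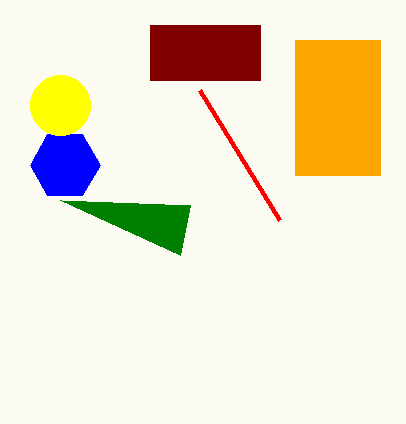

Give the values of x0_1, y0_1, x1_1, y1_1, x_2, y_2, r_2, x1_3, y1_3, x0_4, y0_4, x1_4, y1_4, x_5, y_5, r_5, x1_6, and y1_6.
x0_1 = 295, y0_1 = 40, x1_1 = 380, y1_1 = 175, x_2 = 65, y_2 = 165, r_2 = 35, x1_3 = 190, y1_3 = 205, x0_4 = 150, y0_4 = 25, x1_4 = 260, y1_4 = 80, x_5 = 60, y_5 = 105, r_5 = 30, x1_6 = 200, y1_6 = 90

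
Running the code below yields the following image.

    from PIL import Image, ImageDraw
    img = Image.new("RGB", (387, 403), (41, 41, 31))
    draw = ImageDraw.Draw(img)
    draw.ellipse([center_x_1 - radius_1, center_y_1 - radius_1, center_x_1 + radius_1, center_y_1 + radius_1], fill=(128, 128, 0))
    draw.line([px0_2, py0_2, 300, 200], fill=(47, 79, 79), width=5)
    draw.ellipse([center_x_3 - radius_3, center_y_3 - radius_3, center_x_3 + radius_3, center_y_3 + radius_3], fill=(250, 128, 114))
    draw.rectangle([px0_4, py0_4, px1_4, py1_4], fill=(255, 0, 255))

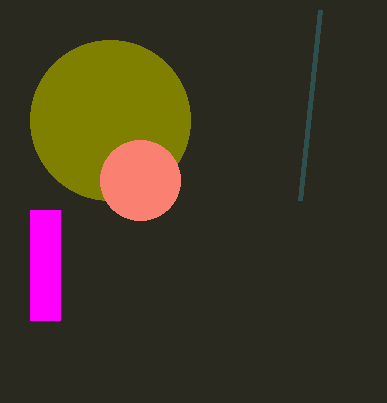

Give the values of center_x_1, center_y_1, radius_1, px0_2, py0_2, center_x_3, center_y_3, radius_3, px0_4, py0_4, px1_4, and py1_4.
center_x_1 = 110
center_y_1 = 120
radius_1 = 80
px0_2 = 320
py0_2 = 10
center_x_3 = 140
center_y_3 = 180
radius_3 = 40
px0_4 = 30
py0_4 = 210
px1_4 = 60
py1_4 = 320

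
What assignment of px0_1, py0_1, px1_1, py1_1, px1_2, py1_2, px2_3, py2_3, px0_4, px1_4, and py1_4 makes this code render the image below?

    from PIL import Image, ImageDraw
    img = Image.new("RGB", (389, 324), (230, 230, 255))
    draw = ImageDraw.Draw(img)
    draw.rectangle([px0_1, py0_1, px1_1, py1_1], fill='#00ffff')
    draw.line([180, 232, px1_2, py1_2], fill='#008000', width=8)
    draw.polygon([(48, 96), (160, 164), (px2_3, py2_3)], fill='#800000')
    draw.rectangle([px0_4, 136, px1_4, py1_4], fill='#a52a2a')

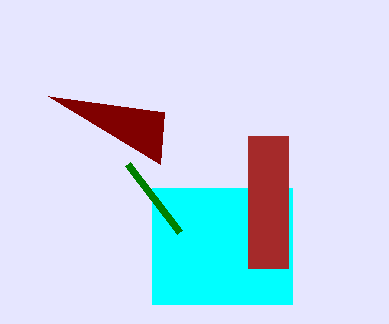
px0_1 = 152; py0_1 = 188; px1_1 = 292; py1_1 = 304; px1_2 = 128; py1_2 = 164; px2_3 = 164; py2_3 = 112; px0_4 = 248; px1_4 = 288; py1_4 = 268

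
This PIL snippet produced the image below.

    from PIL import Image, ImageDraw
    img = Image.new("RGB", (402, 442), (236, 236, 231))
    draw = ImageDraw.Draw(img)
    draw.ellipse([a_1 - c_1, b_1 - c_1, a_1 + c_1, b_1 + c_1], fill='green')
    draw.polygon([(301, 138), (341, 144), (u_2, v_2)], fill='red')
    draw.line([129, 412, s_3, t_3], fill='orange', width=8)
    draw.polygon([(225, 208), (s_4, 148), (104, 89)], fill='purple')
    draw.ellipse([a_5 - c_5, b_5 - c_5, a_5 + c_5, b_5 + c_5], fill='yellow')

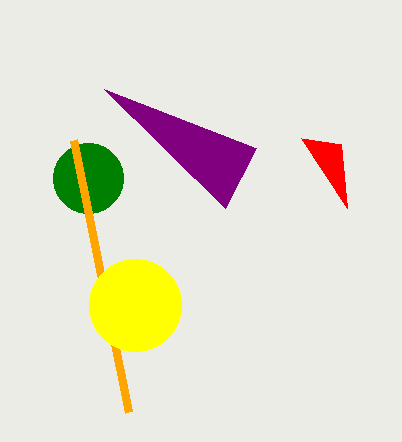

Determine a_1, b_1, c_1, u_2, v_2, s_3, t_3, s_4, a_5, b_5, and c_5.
a_1 = 88
b_1 = 178
c_1 = 35
u_2 = 347
v_2 = 208
s_3 = 74
t_3 = 140
s_4 = 256
a_5 = 135
b_5 = 305
c_5 = 46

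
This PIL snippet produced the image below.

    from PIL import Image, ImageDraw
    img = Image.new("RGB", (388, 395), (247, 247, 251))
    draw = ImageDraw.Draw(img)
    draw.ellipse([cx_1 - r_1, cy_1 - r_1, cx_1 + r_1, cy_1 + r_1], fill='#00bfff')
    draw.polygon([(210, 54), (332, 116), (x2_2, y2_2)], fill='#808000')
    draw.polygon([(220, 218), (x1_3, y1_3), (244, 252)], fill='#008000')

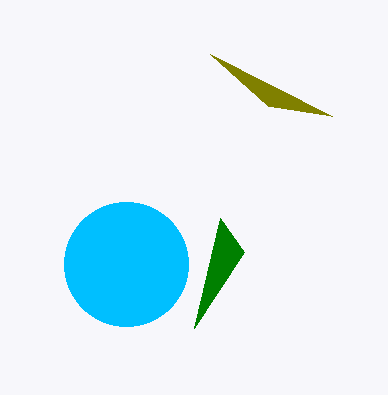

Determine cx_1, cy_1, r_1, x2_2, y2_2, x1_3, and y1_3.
cx_1 = 126; cy_1 = 264; r_1 = 62; x2_2 = 268; y2_2 = 106; x1_3 = 194; y1_3 = 328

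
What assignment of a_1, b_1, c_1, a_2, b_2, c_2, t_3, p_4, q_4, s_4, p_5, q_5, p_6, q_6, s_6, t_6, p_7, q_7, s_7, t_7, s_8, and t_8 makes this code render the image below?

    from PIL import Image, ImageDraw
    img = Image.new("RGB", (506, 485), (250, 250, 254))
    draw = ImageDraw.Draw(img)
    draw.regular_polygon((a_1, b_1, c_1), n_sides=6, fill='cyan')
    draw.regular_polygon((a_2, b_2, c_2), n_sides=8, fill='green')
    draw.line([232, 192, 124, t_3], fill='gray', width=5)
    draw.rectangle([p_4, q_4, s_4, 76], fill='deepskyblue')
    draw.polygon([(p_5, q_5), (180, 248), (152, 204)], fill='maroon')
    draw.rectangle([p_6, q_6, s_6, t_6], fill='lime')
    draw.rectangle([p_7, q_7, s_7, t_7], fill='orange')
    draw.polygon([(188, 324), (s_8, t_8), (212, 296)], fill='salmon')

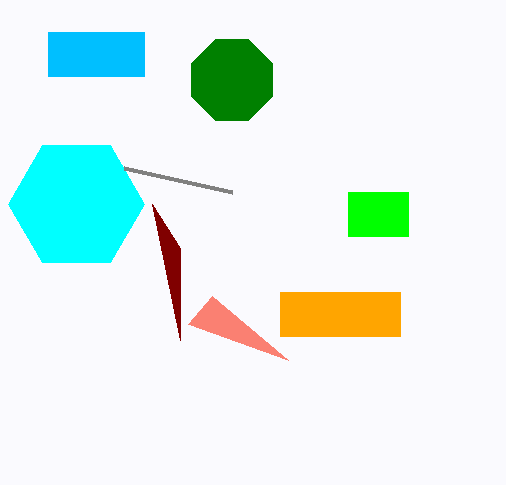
a_1 = 76; b_1 = 204; c_1 = 68; a_2 = 232; b_2 = 80; c_2 = 44; t_3 = 168; p_4 = 48; q_4 = 32; s_4 = 144; p_5 = 180; q_5 = 340; p_6 = 348; q_6 = 192; s_6 = 408; t_6 = 236; p_7 = 280; q_7 = 292; s_7 = 400; t_7 = 336; s_8 = 288; t_8 = 360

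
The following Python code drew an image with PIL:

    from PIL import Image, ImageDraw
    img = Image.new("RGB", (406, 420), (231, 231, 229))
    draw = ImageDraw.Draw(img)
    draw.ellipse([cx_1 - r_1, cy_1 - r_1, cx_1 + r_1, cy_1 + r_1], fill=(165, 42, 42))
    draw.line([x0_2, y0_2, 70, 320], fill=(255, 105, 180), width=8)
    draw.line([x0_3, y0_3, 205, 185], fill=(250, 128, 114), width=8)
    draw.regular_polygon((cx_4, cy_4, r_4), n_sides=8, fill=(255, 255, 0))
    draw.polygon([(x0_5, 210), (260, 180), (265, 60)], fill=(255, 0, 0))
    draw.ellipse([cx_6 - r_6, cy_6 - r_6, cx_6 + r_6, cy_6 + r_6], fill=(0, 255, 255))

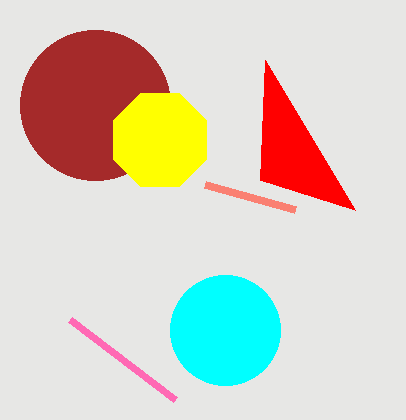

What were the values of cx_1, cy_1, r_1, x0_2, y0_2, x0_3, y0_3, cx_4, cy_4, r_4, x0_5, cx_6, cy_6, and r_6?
cx_1 = 95, cy_1 = 105, r_1 = 75, x0_2 = 175, y0_2 = 400, x0_3 = 295, y0_3 = 210, cx_4 = 160, cy_4 = 140, r_4 = 50, x0_5 = 355, cx_6 = 225, cy_6 = 330, r_6 = 55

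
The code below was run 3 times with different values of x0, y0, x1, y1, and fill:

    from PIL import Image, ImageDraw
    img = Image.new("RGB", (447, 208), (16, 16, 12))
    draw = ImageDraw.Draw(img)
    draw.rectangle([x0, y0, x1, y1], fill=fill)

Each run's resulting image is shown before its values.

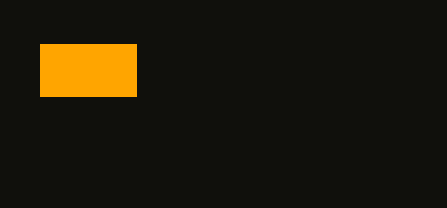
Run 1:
x0 = 40; y0 = 44; x1 = 136; y1 = 96; fill = 'orange'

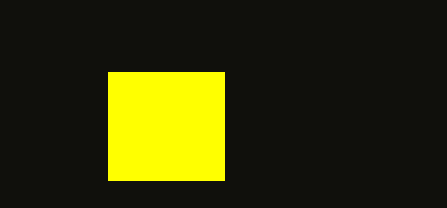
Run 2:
x0 = 108, y0 = 72, x1 = 224, y1 = 180, fill = 'yellow'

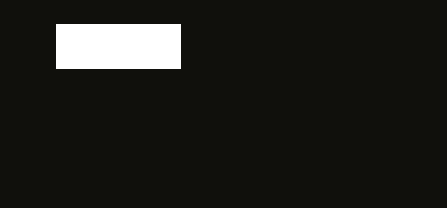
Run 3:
x0 = 56; y0 = 24; x1 = 180; y1 = 68; fill = 'white'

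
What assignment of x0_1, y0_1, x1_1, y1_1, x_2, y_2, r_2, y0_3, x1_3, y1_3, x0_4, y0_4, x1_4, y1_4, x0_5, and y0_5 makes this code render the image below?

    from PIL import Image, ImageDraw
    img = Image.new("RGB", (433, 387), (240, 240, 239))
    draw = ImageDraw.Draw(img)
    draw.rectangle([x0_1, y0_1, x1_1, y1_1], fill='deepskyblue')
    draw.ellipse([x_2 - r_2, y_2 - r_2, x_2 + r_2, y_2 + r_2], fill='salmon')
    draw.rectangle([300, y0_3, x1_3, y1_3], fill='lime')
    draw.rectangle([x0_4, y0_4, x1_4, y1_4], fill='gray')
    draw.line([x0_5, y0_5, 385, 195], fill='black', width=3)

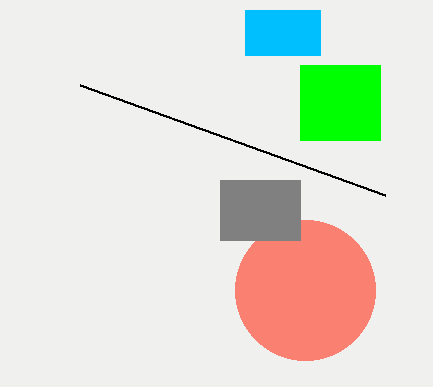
x0_1 = 245; y0_1 = 10; x1_1 = 320; y1_1 = 55; x_2 = 305; y_2 = 290; r_2 = 70; y0_3 = 65; x1_3 = 380; y1_3 = 140; x0_4 = 220; y0_4 = 180; x1_4 = 300; y1_4 = 240; x0_5 = 80; y0_5 = 85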